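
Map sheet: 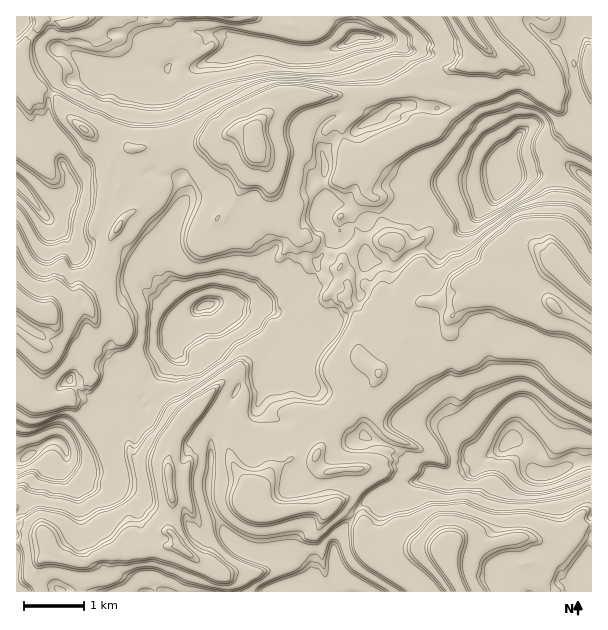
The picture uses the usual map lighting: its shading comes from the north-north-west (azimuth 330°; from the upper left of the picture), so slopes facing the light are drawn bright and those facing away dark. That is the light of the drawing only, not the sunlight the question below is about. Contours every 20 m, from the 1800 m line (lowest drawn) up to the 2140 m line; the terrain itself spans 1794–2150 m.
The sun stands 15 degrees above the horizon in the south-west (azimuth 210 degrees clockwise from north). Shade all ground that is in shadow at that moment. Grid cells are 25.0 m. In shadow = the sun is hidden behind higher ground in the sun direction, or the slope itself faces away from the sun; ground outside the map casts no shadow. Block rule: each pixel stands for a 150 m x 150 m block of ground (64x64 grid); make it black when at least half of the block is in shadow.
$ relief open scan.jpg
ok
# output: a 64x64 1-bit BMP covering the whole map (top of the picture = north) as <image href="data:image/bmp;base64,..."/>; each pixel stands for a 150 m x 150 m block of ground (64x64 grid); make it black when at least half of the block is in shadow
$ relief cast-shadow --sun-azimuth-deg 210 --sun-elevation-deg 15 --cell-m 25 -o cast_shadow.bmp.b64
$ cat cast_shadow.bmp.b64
<image width="64" height="64" href="data:image/bmp;base64,Qk0+AgAAAAAAAD4AAAAoAAAAQAAAAEAAAAABAAEAAAAAAAACAAATCwAAEwsAAAIAAAAAAAAA////AAAAAAAAAAAAAAAoAAAAAAAAAHAAAAAAEAAAQAAAAAPwAAAAAAMAH8AAAAAABgA7AAAAAAAIAHIAAABCQBgAIAAAANmAFgAAAAGx/ng8YAQAAA//4R8AEAcYA//8/AAQAAAH+f+8AAAAAAwz/+AAAGAAAA79AAAAAAAAAAAAAAAABAEEAAAAAAAACQAAAAAAAAAyAAAAAAAAAGAAAAAAAAAAAAAAAAAAAAAAAAAAAGABgAAAAAIAGAAAAAAAAADsAAAAAAAAQZgAAAAAAAABYMAAAAAAAALAQAAAAAAAAIAAAAAAAAAABgAAAAAAAAQAAAAAAAAAAAAAAAAAAAgADAAAAAAAOIAAAAAAAADggAAAAAAAAIcAAAAAAAABfAAAAAAAAAPyAAAAAAAgAuQAAAAABAAEUAAAAAAAAA38AAAAAABgGeAAAADAAHgDcAAAAAAAvf/gAAAAAAGn/8AAAAAAAS//wAAAAAACSP8AAAAAAAAADwAAAAAAAAAGAAAAAAAAAAAAAAAAAAAAAAAAAAIAAAAAAAAAAgAAAAAAhgAAAAAAAAE/4AAAAAAAAOMYAAAAAAAD/+GAAAAAAA/gEOAwAAAAFwAHf/+AAAQwAAD/+EAAACAAA5/8AAAICAAAP/z0AJAAAAAD/+AJEAAAAAAHgAogAAAAAAAAFEAAAAAAAAA8AA=="/>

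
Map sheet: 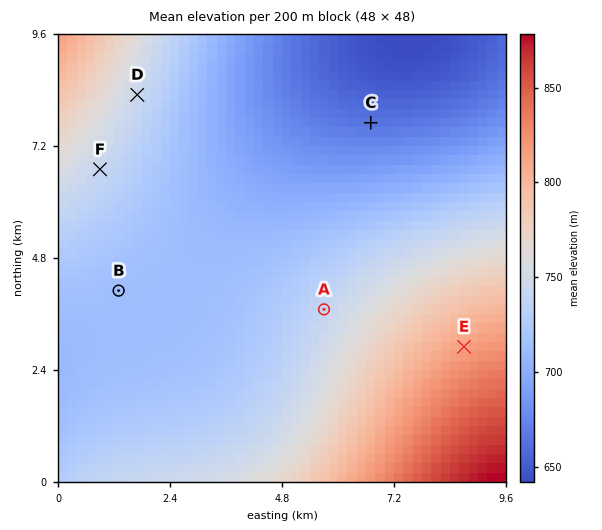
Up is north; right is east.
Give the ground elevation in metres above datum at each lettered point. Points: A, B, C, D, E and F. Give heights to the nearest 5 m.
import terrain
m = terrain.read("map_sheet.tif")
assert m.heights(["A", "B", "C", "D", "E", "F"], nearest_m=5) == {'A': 740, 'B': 715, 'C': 665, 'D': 745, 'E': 815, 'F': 740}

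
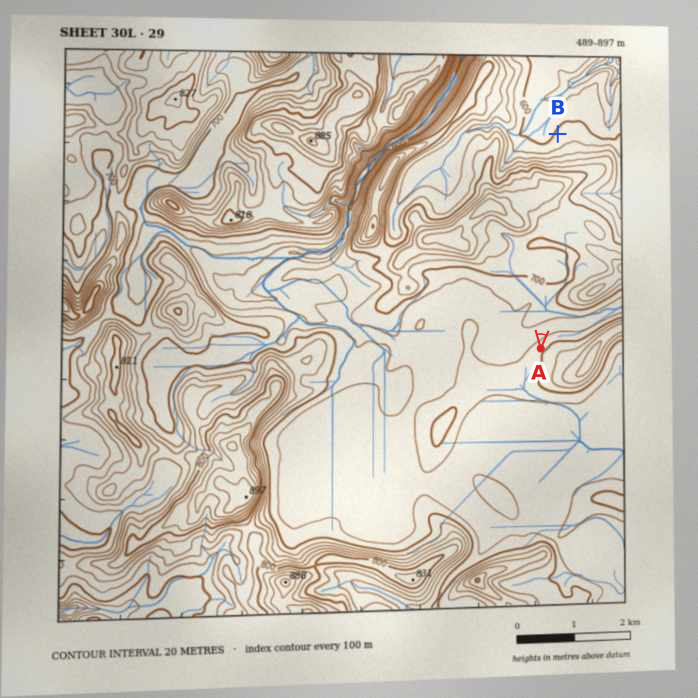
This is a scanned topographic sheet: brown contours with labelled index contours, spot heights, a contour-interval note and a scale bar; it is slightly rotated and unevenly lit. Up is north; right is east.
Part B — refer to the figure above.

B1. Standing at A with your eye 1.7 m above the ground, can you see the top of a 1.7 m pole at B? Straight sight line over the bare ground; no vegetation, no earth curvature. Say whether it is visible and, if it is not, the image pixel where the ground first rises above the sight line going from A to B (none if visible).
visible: false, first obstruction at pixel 543 319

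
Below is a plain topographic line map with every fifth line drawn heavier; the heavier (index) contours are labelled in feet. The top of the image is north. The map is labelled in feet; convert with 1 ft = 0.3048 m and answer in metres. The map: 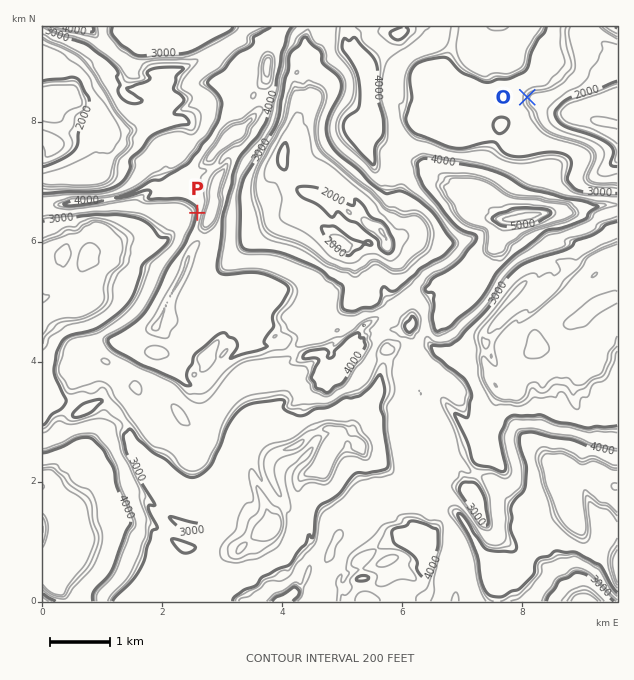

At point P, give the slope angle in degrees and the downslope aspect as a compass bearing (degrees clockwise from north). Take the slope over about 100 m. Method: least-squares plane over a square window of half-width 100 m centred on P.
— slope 48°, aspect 275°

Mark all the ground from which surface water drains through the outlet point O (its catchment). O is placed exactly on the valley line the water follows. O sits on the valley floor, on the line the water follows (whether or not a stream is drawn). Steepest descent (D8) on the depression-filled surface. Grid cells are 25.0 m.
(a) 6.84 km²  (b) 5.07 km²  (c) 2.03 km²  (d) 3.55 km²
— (b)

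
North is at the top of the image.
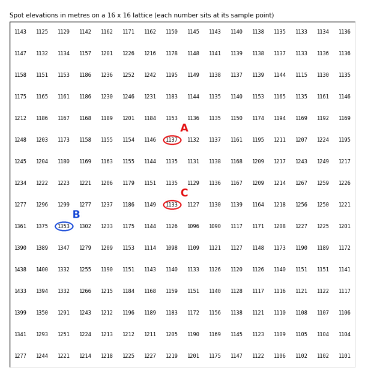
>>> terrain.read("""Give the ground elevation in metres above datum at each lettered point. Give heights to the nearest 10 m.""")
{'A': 1140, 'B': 1350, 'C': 1130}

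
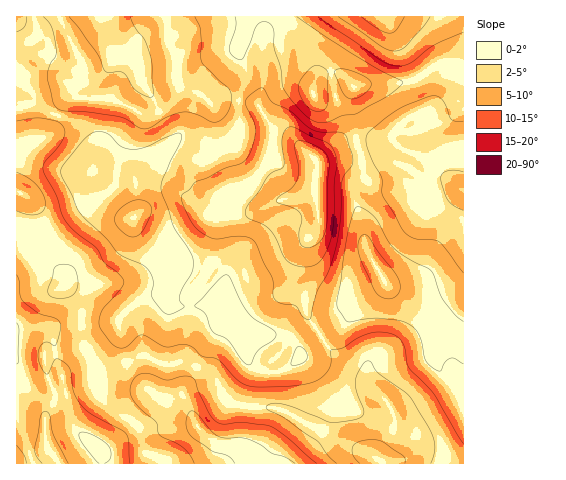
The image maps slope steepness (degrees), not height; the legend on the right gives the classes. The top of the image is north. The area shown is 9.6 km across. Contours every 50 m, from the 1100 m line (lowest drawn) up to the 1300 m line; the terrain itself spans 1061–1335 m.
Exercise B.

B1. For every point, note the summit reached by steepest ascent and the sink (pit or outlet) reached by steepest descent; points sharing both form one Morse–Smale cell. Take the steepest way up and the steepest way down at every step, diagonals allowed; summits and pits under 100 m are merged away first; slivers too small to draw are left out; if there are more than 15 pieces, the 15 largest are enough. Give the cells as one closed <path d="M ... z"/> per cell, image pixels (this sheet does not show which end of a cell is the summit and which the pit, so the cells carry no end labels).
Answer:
<path d="M179 85l-4 14-10 10-14 6-11-1-29-15-29-1-15 2-7 8-2 7 24 9 8 8 4 13-1 33 6 19 16 16 7 4 12 1 1 12 3 8 25 25 9 15-1 12-6 15 3 3 34-3 7-2 12-12 4 1 9 12 15 35-3 8 0 9 2 5 15 11 16 0 14-8 12-14 18-11-17-25-2-16-9-19 0-7 7-23 16-22-2-25 1-41-23-21-17-8-7-7-12-20-20-5-15 0-12 4-12-11z"/><path d="M59 115l-6 14-5 6-32 15 0 42 8 2 6 7 2 9 0 22 5 17 25 24 1 14 11 10 5 8 2 6 3 33 12 27 34-10 11-5 7 1 17 8 13-3 11 2 21 8 6 5 8 20 7 7 25 4 11-1 17 3 41 24 53 25 2-7 15-27-2-13-6-10-19-18-6-14-28-17-12-14-17 11-10 11-10 9-12 3-10-1-7-4-10-12 0-9 3-8-15-35-9-12-4-1-12 12-7 2-34 3-3-3 6-15 1-12-9-15-25-25-3-8-1-12-12-1-7-4-16-16-6-19 1-33-4-13-8-8z"/><path d="M287 16l-270 0-1 92 5 0 8-5 2-12 11 16 14 8 7-11 10-6 38 1 29 15 11 1 14-6 10-10 4-14 20 8 12 11 12-4 15 0 20 5 12 20 7 7 17 8 24 22 40-12-6-40 0-26-9-8-14-4-8 4-7 9 1-14-12-19z"/><path d="M20 192l-4 1 0 197 10-2 36 19 6 6 10 19 21 16 4 16 146 0-1-10 29 10 187-1-1-1-39-10-29 10-13 0-57-28-41-24-17-3-11 1-25-4-7-7-8-20-6-5-25-10-20 3-17-8-7-1-44 16-13-28-3-33-2-6-5-8-11-10-1-14-25-24-5-17-1-28z"/><path d="M393 142l-8 0-26 8 5 19 0 12-8 13 0 9 6 21 5 27 19 33 30 30 14 8 7 7 26 4 1-143-18-13-15-15-31-14z"/><path d="M385 282l-3 8-12 12-15 9-16 18-16 11 11 13 28 17 6 14 19 18 6 10 2 13-15 27-1 8 16 2 29-10 39 10 1-60-29-41-1-35-18-12z"/><path d="M463 16l-175 0 0 3 27 52 0 12 6-7 14-4 8 4 12 11 12-3 29 0 14-3 25-16 5 0 13 11 10 4z"/><path d="M358 150l-41 12-1 40 2 25-15 19-8 26 1 12 8 14 2 16 16 24 17-9 16-18 15-9 15-16 0-5-18-30-5-27-6-21 0-9 8-13-2-19z"/><path d="M440 65l-7 1-15 12-8 3-14 3-29 0-13 3-2 23 4 28 4 11 25-7 8 0 7 6 31 14 15 15 17 13 1-109-11-5z"/><path d="M26 388l-10 3 1 73 85-1-3-15-21-16-10-19-6-6z"/><path d="M434 326l1 35 28 40 1-67-27-5z"/><path d="M32 92l-3 11-8 5-5 1 1 40 31-14 5-6 4-11-2-4-8-4-11-9z"/><path d="M249 455l1 9 26-1-14-6z"/>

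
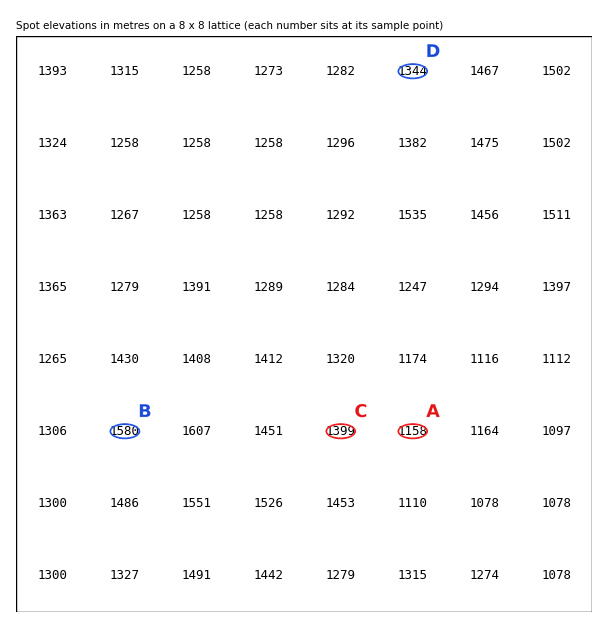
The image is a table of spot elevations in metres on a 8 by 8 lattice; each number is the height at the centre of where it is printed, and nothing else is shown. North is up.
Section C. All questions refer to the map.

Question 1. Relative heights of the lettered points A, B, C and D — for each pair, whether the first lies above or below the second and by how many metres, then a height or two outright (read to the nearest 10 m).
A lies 420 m below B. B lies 240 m above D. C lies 240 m above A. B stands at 1580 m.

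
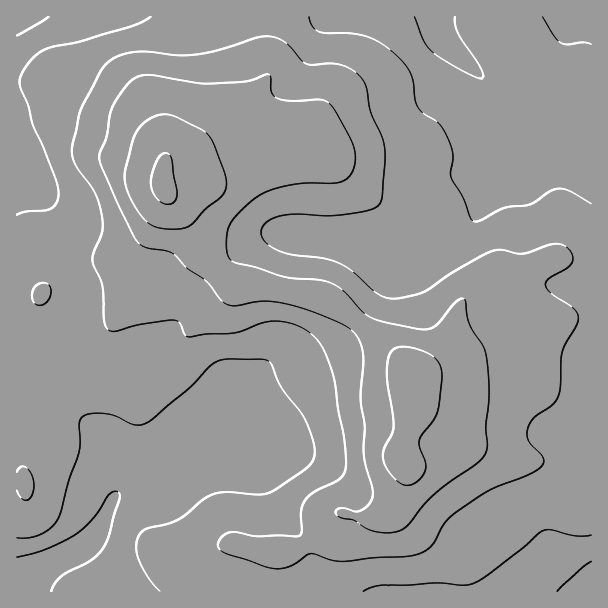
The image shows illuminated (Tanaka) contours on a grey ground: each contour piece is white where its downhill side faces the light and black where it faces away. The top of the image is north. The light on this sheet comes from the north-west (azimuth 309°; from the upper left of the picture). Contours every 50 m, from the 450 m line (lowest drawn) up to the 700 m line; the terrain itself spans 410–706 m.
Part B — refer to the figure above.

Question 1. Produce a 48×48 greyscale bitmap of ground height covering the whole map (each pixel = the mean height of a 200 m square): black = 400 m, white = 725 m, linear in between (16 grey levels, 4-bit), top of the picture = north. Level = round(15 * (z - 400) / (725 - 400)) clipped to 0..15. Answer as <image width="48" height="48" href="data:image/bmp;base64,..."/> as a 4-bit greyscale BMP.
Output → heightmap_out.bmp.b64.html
<image width="48" height="48" href="data:image/bmp;base64,Qk32BAAAAAAAAHYAAAAoAAAAMAAAADAAAAABAAQAAAAAAIAEAAATCwAAEwsAABAAAAAAAAAAAAAAABEREQAiIiIAMzMzAERERABVVVUAZmZmAHd3dwCIiIgAmZmZAKqqqgC7u7sAzMzMAN3d3QDu7u4A////ABEjMzRERVVWZmZmZlVVVVVVVFVERDMyIhESIzREVVZmZmd3dmZmZVVVVVVVREMzIiESIjNEVVZmd3d3d3d3d2ZmZmZVVEQzMjMiIiNEVWZnd3d3d3eIiIiHd2ZmVURDM1RDIiI0VVZmd3d3d3iJmZmId3ZmZVRERGZUMyI0RVVWZ3ZmZ3iZmaqYh3ZmZlVVVWZlQyIzRERVZmZmZ4mZmaqph3dmZmVWZndlRDIjNERFVVVVZniZmaqqmId2ZmZmZndlRDMjM0RERVRFVmeIiau7qYh3dmZmZndlVDMzMzRERERERVZ3ibzMupmId3dmZndlVEMzMzRERERERFVnirzMuqmZiHd2ZnZlVEREREREREREREVnirzMuqqpiHd2ZmZmVUREREREREREREVnmrzMuqqpiHdmZmZmVURERERERERERFVnmrzMu6qpiHdmVWZmVURVVURERERERFZomrzMy7qpiHdmZWZmVVVVVVRERERERVZ4mrzMy7upiHd2ZWZmZmZmZlVEREREVVZ4mrzMy7upiIh3ZlZmZmZmZmVUREREVWZ4mrzNzLupiIiHZlVmZndmZmZlRERFVWZ4mrzdy7qpmIh3ZlVmZnd2ZmdmVVVVVWd4mrzMy7qpmIh3ZmZmZnd3Zmd2ZmVVVmeImru7u6qZmIh3dmZmZnd3dnd3d3ZmZniJmqqqqqqZmIiHdmZmZnd3d3d3iId3d4mZqZmZmamYiIiId3d3Znd4iHd4iZmImZqqmYiIiZmYiIiHd3d3ZneIiIiImaqaqqqpmHd3iJmYiIh3Znd3dneImZiJmqqqqqqZh2Zmd4mYiHd3Zmd3d3eIiZmZqqqpmZmHdmZmZniIh3d3dmZmZ3eImZmqqZmYh3d3ZmZmVmd4d3d3d1ZmZneJmZqqqZiHd3dmZmZmZVZnd3d3dlVVZneJqqu6qYh3ZmZmZmZmZVVWZmZ3ZlVVVneJvMy7qZh3Zmd2ZmZmZlVVZmZmZlVVVmeazd3LupiHd3d3d3dmZlVFVVVWVURFVnib3u7cy6mYiIiId3ZmZVVEREVVVURFVnis3u7dy7qZmZmZiHZlVVRERERVRERFZ4m83u7dzLqqqqqpmHZlVVRDM0RERERFZ5q83u7dy7qqqqqqmHZlVVRDMzRERERWeJqs3u7cy7qqu7u6mHZlVVRDMzRERERWeJmrzd3cu7qru7u6mHZlVUQzMzREREVWd4mrzNzMu6qru7uph3ZVVUQzMzREREVWZ4mrvMy7u6qqqqqph2ZVVEQzMzREREVWZ4mqu7u7u6qqqqmYh2ZVREQzMzMzM1VWZ3iaq7qqqqqpmZmYd2ZUREMyMzMzM1VmZniJqqmZmZmZmIiId2ZURDMiMzMzM1VmZneImYiIiImZiHd3dmVUMzIjMzMzM0VVZmd3h3d3d3iJh2ZmZlVEMiIjMzMzMzRFVVZmZmZnd3d4dmVmVVRDIiIzMzMyIiM0REVVVmZmZnd3ZlVVVEQzISM0QzMiIiIzM0REVVVmZmZmZVREREMyESNEQzMiIg=="/>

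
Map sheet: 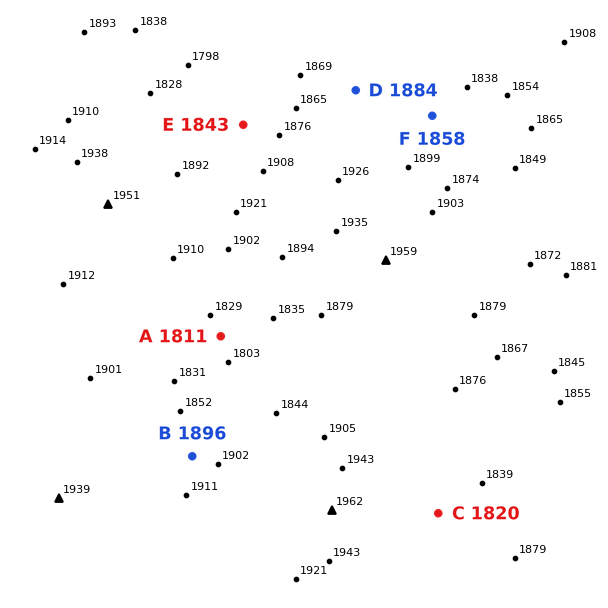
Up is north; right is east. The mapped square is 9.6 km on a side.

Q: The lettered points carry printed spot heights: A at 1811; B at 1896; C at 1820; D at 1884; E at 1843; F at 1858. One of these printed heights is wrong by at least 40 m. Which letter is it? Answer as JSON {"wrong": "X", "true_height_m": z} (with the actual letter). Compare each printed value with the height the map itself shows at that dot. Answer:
{"wrong": "C", "true_height_m": 1870}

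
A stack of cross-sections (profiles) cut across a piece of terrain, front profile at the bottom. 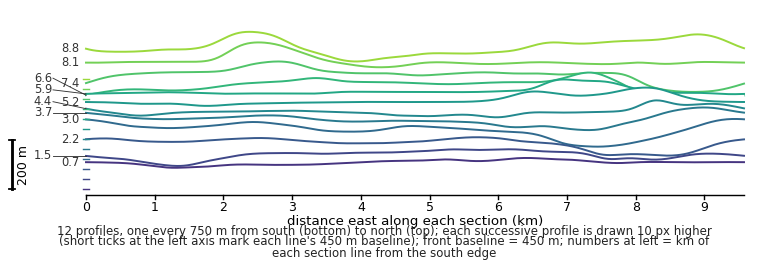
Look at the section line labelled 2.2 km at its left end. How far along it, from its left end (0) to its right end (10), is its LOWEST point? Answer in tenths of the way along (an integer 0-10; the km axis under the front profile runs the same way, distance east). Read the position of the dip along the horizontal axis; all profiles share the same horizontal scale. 9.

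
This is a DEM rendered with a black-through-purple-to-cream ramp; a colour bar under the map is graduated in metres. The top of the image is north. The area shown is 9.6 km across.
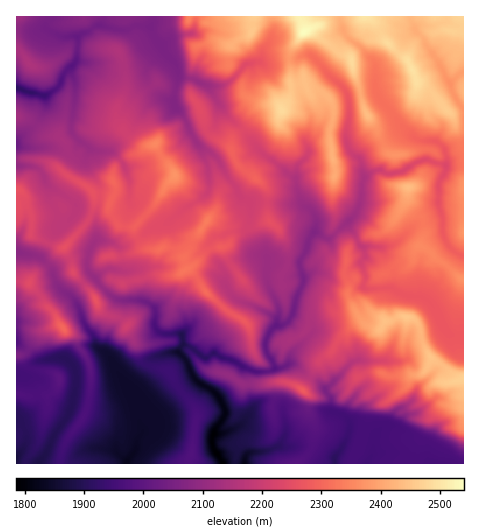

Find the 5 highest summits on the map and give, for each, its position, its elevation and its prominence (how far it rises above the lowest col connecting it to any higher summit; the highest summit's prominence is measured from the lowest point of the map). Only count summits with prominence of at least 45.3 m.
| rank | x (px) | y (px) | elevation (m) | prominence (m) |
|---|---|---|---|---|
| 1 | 304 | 32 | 2541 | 756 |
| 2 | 281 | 110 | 2484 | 103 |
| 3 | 409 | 187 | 2439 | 152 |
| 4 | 175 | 175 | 2375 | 161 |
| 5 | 207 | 221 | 2337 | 80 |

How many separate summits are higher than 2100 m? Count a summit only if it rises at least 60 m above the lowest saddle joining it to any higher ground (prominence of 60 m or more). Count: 9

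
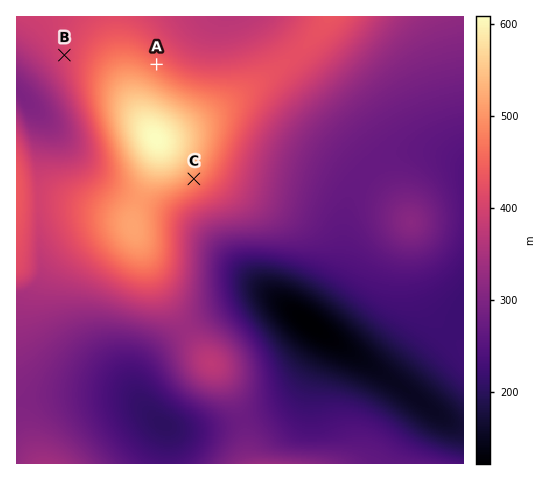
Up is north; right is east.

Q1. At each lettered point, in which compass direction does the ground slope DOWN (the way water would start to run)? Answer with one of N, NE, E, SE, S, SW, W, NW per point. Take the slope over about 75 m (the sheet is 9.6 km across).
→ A NE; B W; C SE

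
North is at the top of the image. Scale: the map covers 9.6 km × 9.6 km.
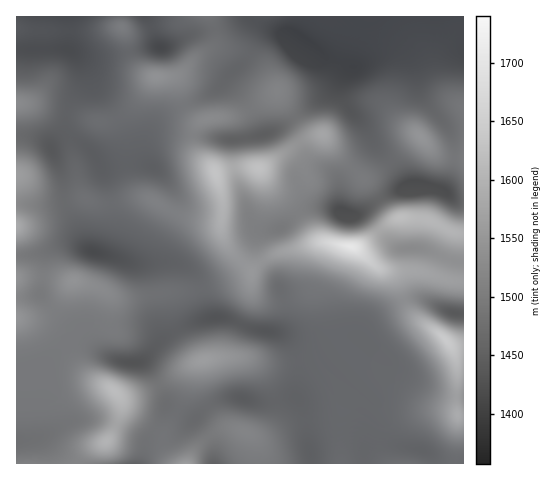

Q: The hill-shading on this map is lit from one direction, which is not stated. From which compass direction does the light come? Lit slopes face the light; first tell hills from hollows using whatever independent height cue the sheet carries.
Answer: SW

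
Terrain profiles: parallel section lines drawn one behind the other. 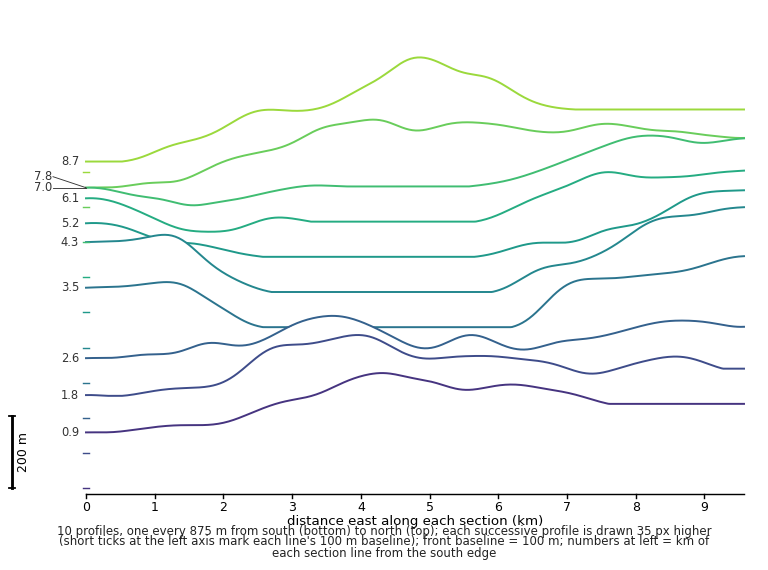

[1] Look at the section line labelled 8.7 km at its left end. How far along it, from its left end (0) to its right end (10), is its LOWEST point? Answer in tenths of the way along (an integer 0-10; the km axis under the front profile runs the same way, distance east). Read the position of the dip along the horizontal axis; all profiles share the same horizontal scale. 0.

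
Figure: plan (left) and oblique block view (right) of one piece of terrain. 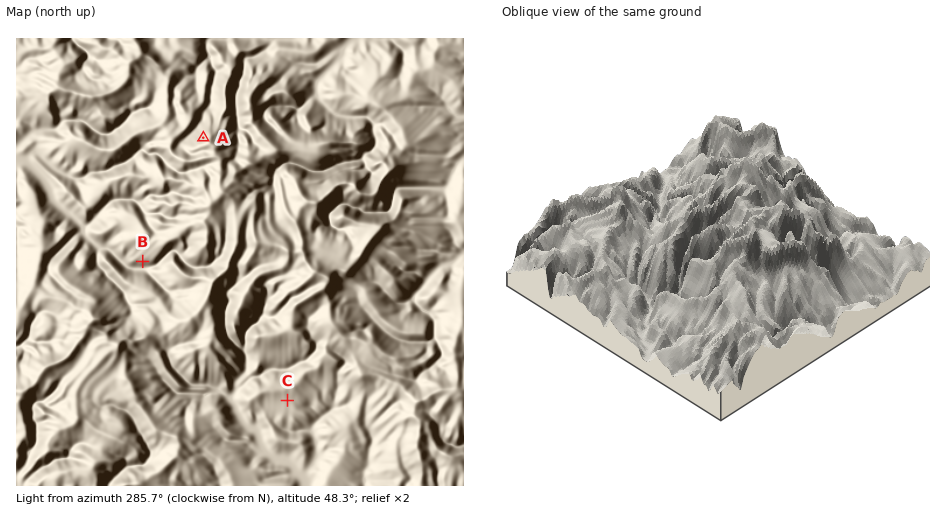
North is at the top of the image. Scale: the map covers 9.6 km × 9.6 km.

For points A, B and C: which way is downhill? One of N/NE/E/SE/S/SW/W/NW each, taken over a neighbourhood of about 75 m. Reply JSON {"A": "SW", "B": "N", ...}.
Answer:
{"A": "NW", "B": "S", "C": "S"}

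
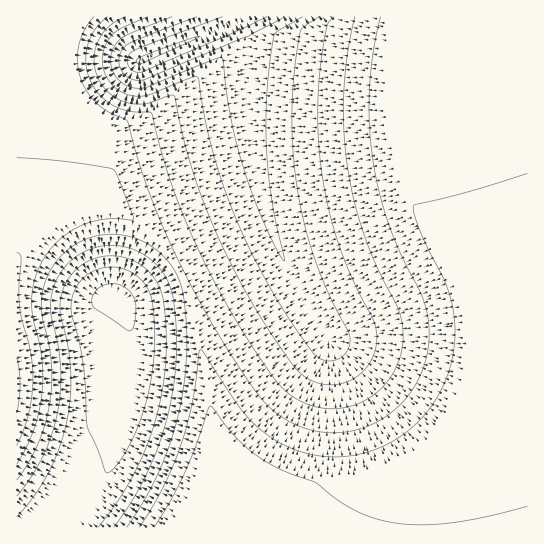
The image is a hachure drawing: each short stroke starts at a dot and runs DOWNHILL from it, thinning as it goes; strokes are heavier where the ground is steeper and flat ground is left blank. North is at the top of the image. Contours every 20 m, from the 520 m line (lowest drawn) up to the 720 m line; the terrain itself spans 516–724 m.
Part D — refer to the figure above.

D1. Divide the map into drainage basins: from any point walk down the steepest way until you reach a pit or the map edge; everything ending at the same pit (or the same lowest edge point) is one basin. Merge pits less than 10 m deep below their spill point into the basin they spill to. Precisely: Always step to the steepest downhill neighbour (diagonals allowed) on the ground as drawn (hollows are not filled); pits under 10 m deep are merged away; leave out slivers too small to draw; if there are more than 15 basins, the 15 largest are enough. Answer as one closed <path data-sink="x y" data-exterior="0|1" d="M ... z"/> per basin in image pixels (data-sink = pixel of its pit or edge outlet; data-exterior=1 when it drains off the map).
<path data-sink="143 59" data-exterior="0" d="M527 16l-511 1 0 238 25-26 16-10 28-11 30-3 34 27 18 19 16 27 6 19 12 53 8 55 6 20 0 10-11 39-23 54 347-1z"/><path data-sink="118 297" data-exterior="0" d="M115 205l-30 3-28 11-16 10-25 28 1 271 162 0 16-30 12-32 8-31 0-10-6-20-13-82-12-42-8-16-16-22z"/>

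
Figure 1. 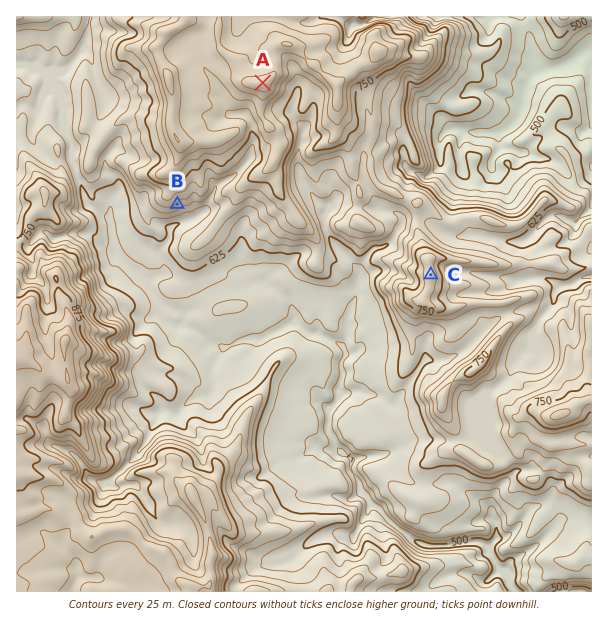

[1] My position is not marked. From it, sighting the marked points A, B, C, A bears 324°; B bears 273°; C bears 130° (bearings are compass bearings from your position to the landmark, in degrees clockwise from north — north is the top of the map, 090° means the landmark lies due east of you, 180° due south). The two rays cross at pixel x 358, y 214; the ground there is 700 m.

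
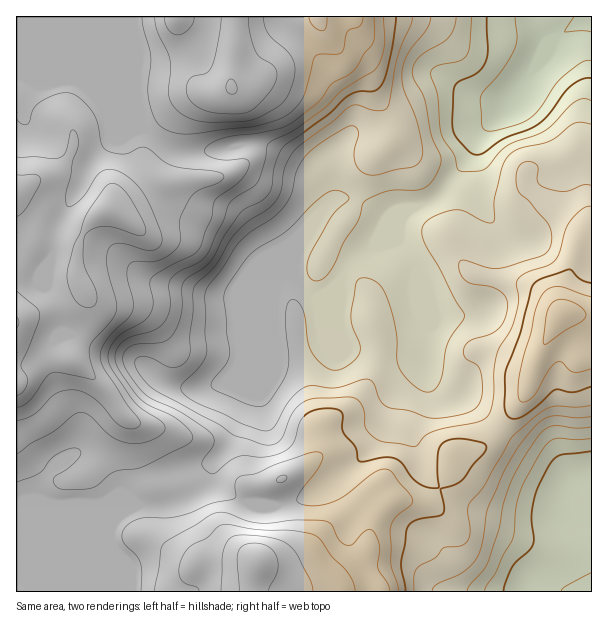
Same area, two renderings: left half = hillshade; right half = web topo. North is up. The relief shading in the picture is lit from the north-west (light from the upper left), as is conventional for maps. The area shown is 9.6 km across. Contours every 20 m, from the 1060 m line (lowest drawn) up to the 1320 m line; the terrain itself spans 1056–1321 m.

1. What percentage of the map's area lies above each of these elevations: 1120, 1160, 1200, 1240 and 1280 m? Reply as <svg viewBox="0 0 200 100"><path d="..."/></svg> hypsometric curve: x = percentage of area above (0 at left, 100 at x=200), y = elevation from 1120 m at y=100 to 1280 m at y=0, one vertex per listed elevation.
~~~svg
<svg viewBox="0 0 200 100"><path d="M182 100l-50-25-30-25-41-25-38-25"/></svg>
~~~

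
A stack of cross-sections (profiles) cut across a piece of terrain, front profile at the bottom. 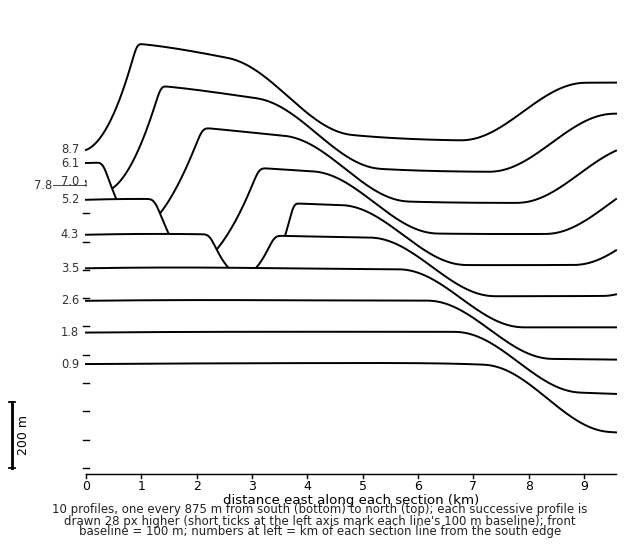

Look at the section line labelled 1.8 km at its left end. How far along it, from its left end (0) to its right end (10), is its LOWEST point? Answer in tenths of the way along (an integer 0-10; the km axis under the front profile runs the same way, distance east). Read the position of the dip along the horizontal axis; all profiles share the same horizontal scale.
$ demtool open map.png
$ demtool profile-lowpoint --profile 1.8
10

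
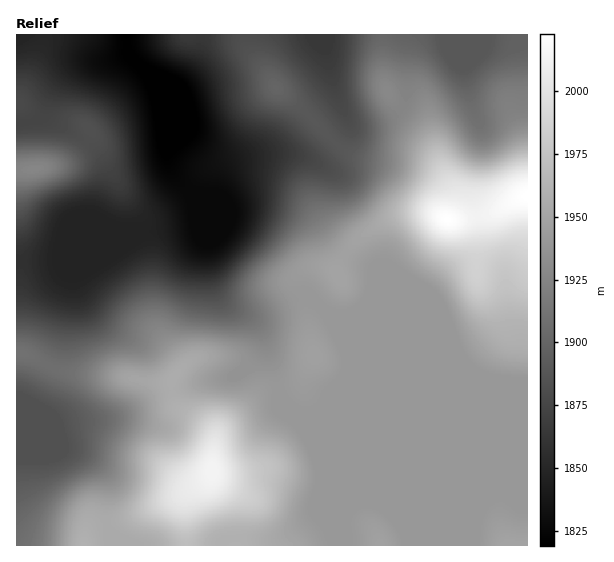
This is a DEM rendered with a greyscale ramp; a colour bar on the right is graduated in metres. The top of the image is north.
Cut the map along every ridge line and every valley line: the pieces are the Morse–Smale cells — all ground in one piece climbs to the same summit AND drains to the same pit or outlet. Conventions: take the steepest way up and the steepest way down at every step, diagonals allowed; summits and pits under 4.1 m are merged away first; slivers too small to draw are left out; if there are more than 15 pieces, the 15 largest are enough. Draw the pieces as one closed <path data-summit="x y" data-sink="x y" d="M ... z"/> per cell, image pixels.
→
<path data-summit="213 471" data-sink="126 35" d="M195 211l1 12-2 2-52 8-31 22-40 21-2 16-10 51-10 22 13 6 16 3 47 3 33 6 8 0 5-2 1 12 4 11 27 19 8 8 4 8-4 37-38 23-40 18-24 6-2 4 2 6 0 12 233 1 2-167-12 10-7 15-11 9-11 1-8-3-14-12-6-28-14-40-11-13-20-11-10-10-5-10-6-23-1-23z"/><path data-summit="447 220" data-sink="126 35" d="M334 142l-19 16-10 0-15-4-21 0-32 7-16 10-4 8-2 14-10 3 25 10 31-11 25 3 17 7 12 11 12 20 14 15 34 20-3 20-5 10-9 9-8 4-16 3 145 60 23 5 11 0 3-39-7-22-4-42-2-7-20-19-4-34-2-2-14 2-16 0 2-27-4-9-11-12-21-8-38-2-18-4-14-7z"/><path data-summit="34 169" data-sink="126 35" d="M126 34l-110 1 1 226 41 0 68-28 20 0 48-8 2-2-4-30-17-17-7-13-7-30-2-26-7-24-5-12-18-15z"/><path data-summit="527 545" data-sink="126 35" d="M330 314l-1 2 7 8 5 12 7 20 0 12-4 8 1 12 60 143 3 14 119 1 1-162-26-2-23-5z"/><path data-summit="213 471" data-sink="17 419" d="M50 366l-21 38-13 7 0 18 39 18 20 6 18 9 8 9 6 10-2 40 2 4 26-8 40-18 38-23 4-29-2-12-10-12-27-19-6-22-12 1-33-6-47-3-16-3z"/><path data-summit="277 88" data-sink="126 35" d="M243 34l-41 0-5 22-18 27-5 0-27-12 12 36 4 34 6 26 6 9 18 18 20 1 3-4 1-12 4-8 16-10 32-7 21 0 15 4 10 0 18-15-35-38-23-18-10-16-16-19z"/><path data-summit="527 196" data-sink="126 35" d="M198 194l-6 1 1 9 15 37 0 14 5 28 7 14 9 9 13 7 17 1 47-19 23 19 16 1 13-5 9-9 5-10 3-20-34-20-14-15-12-20-12-11-17-7-25-3-31 11z"/><path data-summit="527 196" data-sink="470 35" d="M527 34l-58 1 0 17-5 12 0 9 7 28 10 28 0 11-9 47 6 30 13-3 26-15 11-3z"/><path data-summit="447 220" data-sink="470 35" d="M469 34l-50 0-6 5-5 21-1 36-6 12 23 20 9 16 19 47 0 13-4 11 1 4 14 0 14-3-5-29 9-47 0-11-10-28-7-28 0-9 5-12z"/><path data-summit="83 545" data-sink="17 419" d="M17 430l-1 115 67 1 2-10 5-6 17-6 0-43-3-6-15-16z"/><path data-summit="315 356" data-sink="126 35" d="M306 295l-41 18-24 0 9 5 13 15 18 66 12 11 10 4 11-1 11-9 7-15 8-6 8-15-1-17-11-27-11-14z"/><path data-summit="527 196" data-sink="126 35" d="M141 233l-15 0-8 2-60 26-41 0-1 91 10 2 23 12 10-23 10-51 2-16 40-21z"/><path data-summit="277 88" data-sink="329 35" d="M327 34l-82 0-1 5 5 13 16 19 10 16 23 18 36 37 10-11 3-6 0-8-12-28-10-37z"/><path data-summit="379 545" data-sink="126 35" d="M345 383l-2 2 0 160 64 1 1-7-3-8z"/><path data-summit="527 196" data-sink="126 35" d="M527 197l-10 2-26 15-14 3 6 36 20 19 2 7 4 42 7 22-3 38 4 2 11 0z"/>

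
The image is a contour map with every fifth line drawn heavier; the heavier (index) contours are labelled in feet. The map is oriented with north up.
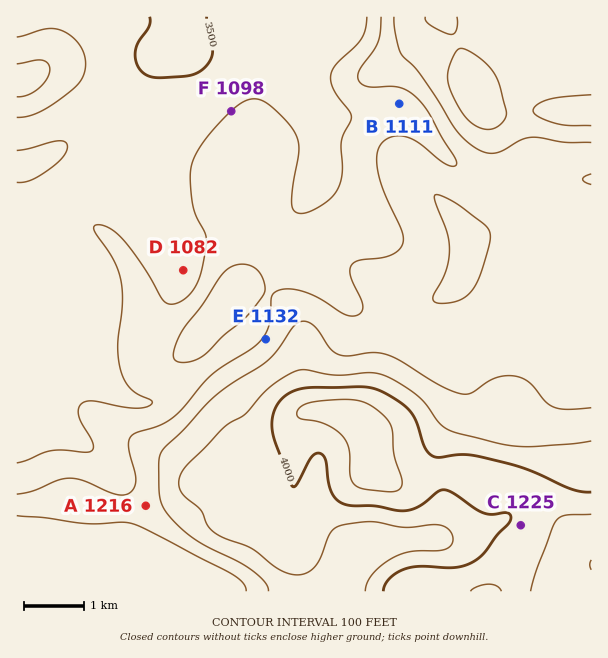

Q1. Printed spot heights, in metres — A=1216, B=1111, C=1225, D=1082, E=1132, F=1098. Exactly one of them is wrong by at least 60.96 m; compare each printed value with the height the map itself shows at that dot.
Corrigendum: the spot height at A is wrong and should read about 1140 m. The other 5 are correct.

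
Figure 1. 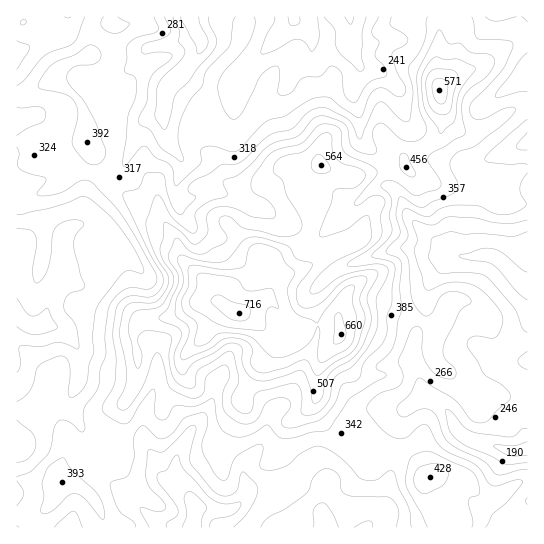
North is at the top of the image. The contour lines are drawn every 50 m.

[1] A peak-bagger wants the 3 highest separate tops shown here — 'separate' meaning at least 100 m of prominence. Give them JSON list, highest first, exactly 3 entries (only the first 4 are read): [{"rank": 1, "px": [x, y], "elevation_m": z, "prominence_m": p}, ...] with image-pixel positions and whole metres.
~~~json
[{"rank": 1, "px": [239, 313], "elevation_m": 716, "prominence_m": 596}, {"rank": 2, "px": [439, 90], "elevation_m": 571, "prominence_m": 149}, {"rank": 3, "px": [430, 477], "elevation_m": 428, "prominence_m": 103}]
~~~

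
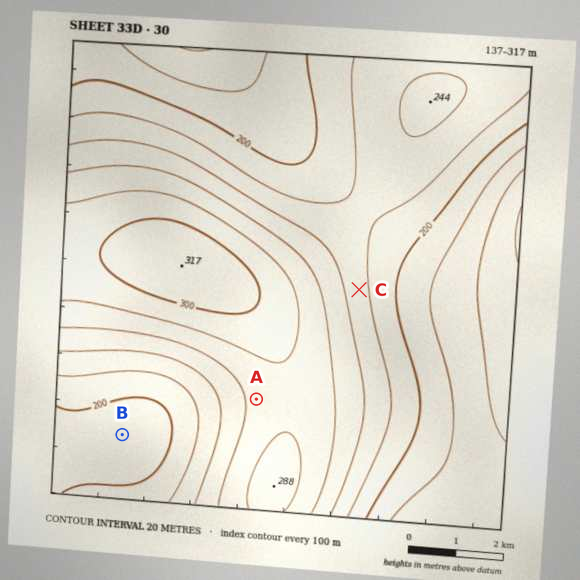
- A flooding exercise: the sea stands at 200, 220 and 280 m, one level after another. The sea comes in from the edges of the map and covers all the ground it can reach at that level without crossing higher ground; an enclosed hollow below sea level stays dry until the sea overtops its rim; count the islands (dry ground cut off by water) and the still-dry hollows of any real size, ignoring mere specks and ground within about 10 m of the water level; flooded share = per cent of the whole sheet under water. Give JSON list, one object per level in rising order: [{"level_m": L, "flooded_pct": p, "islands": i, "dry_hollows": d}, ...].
[{"level_m": 200, "flooded_pct": 30, "islands": 0, "dry_hollows": 0}, {"level_m": 220, "flooded_pct": 46, "islands": 0, "dry_hollows": 0}, {"level_m": 280, "flooded_pct": 86, "islands": 0, "dry_hollows": 0}]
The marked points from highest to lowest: A C B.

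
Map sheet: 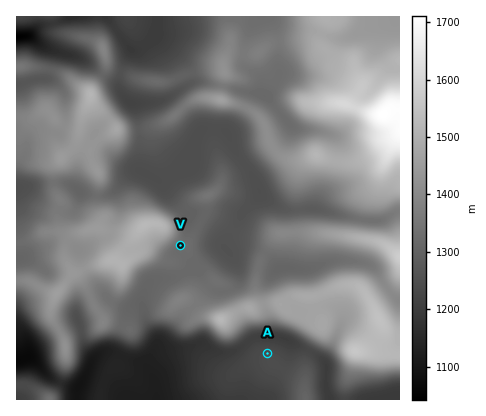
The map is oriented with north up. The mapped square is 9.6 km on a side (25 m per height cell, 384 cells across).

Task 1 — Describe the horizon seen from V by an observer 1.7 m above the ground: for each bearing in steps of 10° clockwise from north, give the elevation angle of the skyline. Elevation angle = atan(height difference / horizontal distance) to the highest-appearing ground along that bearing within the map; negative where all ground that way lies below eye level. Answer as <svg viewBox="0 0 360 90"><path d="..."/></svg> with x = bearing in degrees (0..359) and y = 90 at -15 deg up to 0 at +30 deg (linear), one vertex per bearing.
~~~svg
<svg viewBox="0 0 360 90"><path d="M0 56l10 1 10 0 10 0 10-2 10-1 10-1 10 2 10 2 10-2 10 1 10-1 10-1 10-1 10 0 10-3 10 5 10 1 10-1 10 2 10 2 10 0 10-1 10-1 10-7 10-6 10-4 10-2 10-3 10-4 10-4 10-3 10 0 10 5 10 9 10 11"/></svg>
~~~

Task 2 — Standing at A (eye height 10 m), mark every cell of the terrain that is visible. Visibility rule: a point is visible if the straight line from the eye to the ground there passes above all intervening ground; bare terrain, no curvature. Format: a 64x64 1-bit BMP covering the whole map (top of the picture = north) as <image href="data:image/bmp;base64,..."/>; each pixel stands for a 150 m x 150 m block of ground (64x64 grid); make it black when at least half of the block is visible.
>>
<image width="64" height="64" href="data:image/bmp;base64,Qk0+AgAAAAAAAD4AAAAoAAAAQAAAAEAAAAABAAEAAAAAAAACAAATCwAAEwsAAAIAAAAAAAAA////AAAAAAAHg4AAEAcAAA+DwAAYBwAAf4PgABgPAABAw/AAHA8CAADh8AA8DwMAAOHwAP5/hwAA8PgB//8HAADw/APh/x8AAPgeD7j3/wAA+B4YPP/3AADEHggf/+EAAYIcAB//wAAAAxgAP/8AAAABgAAf/AAAAAMAAAAwAAACAAAAAAAAAAMAAAAAAAAAAQAAAAAAAAAAAAAAAAAAAAAAAAAAAAAAAAAAAAAAAAAAAAAAAAAAAAAAAAAAAAAAAAAAAAAAAAAAAAAAAAAAAAAAAAAAAAAAAAAAAAAAAAAAAAAAAAAAAAAAAAAAAAAAAAAAAAAAAAAAAAAAAAAAAAAAAAAAAAAAAAAAAAAAAAAAAAAAAAAAAAAAAAAAAAAAAAAAAAAAAAAAAAAAAAAAAAAAAAAAAAAAAAAAAAAAAAAAAAAAAAAAAAAAAAAAAAAAAAAAAAAAAAAAAAAAAAAAAAAAAAAAAAAAAAAAAAAAAAAAAAAAAAAAAAAAAAAAAAAAAAAAAAAAAAAAAAAAAAAAAAAAAAAAAAAAAAAAAAAAAAAAAAAAAAAAAAAAAAAAAAAAAAAAAAAAAAAAAAAAAAAAAAAAAAAAAAAAAAAAAAAAAAAAAAAAAAAAAAAAAAAAAAAAAAAAAAAAAAAAAAAAAAAAAAAAAAAAAAAAAAAAAAAAAAAAAAAAAAAAAA=="/>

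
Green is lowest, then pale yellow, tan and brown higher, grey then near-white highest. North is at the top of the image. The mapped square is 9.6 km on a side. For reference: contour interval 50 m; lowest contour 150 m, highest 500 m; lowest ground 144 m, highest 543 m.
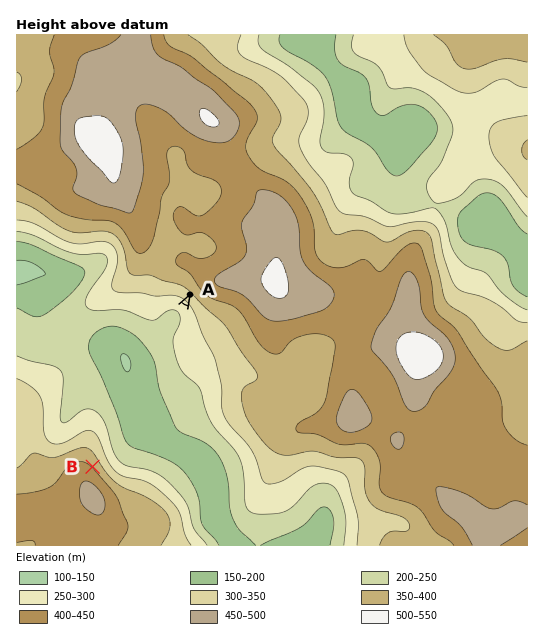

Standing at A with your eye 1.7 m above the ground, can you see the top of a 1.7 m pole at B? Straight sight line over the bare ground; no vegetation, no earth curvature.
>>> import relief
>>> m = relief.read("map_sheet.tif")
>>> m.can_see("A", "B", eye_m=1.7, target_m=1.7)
True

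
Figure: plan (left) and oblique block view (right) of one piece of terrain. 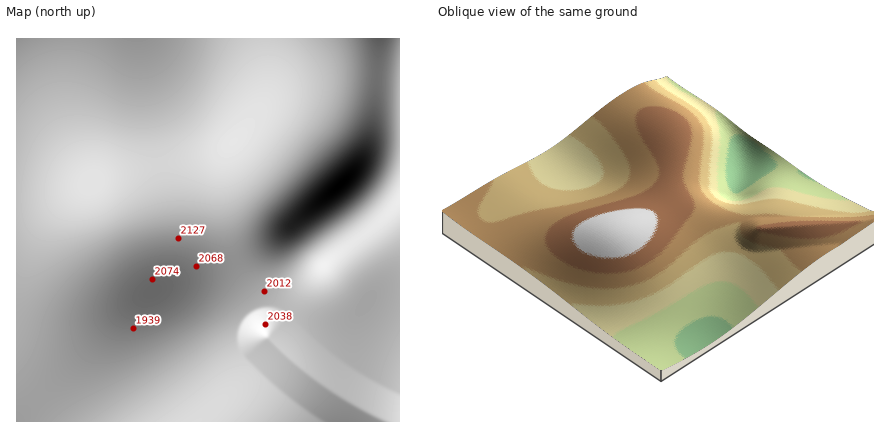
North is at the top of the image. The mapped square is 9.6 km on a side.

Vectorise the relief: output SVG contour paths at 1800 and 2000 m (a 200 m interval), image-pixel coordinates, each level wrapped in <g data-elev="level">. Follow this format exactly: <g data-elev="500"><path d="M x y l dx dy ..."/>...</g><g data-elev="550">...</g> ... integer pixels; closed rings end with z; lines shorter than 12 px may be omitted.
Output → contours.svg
<g data-elev="1800"><path d="M348 228l-3-2-1-4 7-12 15-13 6-2 4 1 2 4 0 6-6 13-12 7z"/></g><g data-elev="2000"><path d="M400 411l-14-7-16-12-37-36-27-41-22-20-6-8-6-12-3-15 1-20 8-17 18-19 48-42 10-12 6-12 4-12 2-16-4-52 3-20"/><path d="M16 195l15 41 13 26 18 21 20 14 22 7 22 2 24-2 48-8 18-1 20 5 18 8 1 2-7 16-1 12 2 10 11 26-11 48"/><path d="M268 38l-2 18-5 22-9 29-10 21-8 12-10 8-10 5-12 2-26-5-31-14-52-34-18-14-4-9 4-9 38-32"/></g>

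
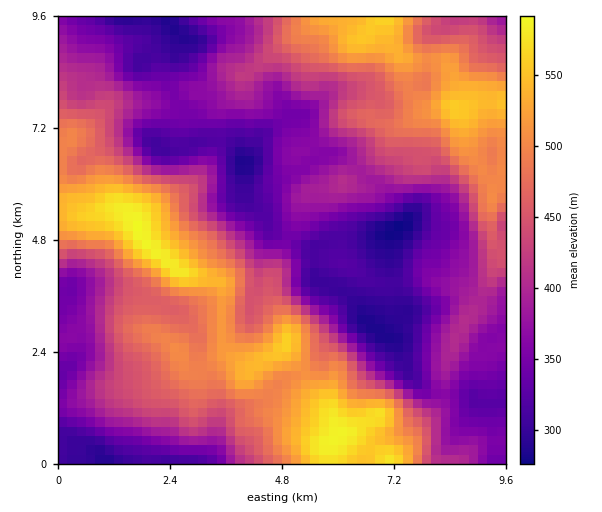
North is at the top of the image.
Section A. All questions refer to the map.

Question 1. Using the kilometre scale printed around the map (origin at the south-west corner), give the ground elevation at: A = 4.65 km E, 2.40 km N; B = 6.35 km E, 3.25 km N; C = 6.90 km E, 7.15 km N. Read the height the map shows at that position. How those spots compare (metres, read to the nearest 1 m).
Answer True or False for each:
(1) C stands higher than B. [True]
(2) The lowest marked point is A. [False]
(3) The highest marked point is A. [True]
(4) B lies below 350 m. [True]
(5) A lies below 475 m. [False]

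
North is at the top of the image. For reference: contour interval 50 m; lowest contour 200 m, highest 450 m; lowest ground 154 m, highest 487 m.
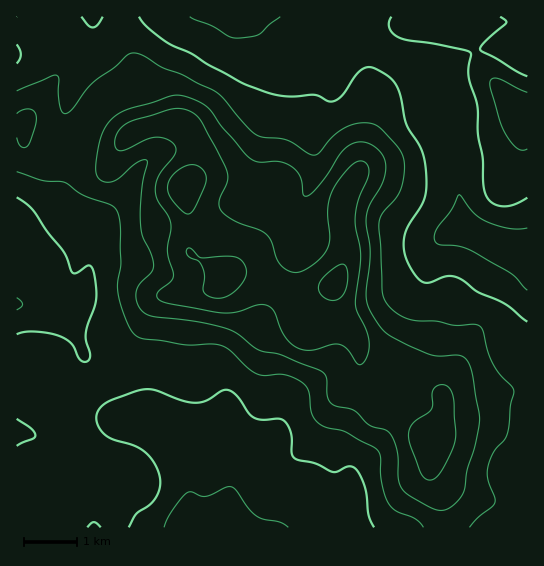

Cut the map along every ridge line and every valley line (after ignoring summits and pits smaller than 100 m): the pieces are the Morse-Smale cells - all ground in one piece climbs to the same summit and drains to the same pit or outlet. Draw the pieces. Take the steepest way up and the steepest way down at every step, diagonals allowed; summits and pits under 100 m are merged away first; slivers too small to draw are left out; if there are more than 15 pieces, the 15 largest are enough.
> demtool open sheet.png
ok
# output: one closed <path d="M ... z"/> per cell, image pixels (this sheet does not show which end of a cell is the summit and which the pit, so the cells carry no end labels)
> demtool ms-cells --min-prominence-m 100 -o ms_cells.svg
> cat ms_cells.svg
<path d="M343 16l-326 0-1 106 9 0 0 21 6 6 14 6 9 0 16-6 37 6 7-3 16-17 7-4 25-7 15 0 6 3 8 8 4 11-2 25-8 15 0 12 4 19 0 34 6 6 18 10 10 12 15-6 11 0 46 18 18 0 20-6-1 28-4 8 14 2 11 10 6 12 1 22 3 6 26 19 14-1 19 4 16 0 6 3 1 8-2 13-15 22 3 9 0 25 12 30 1 22 83 1 1-274-30-9-34-18-5-37-7-21-4-26-16-65-15-13-40-20-23-8-6-6z"/><path d="M25 121l-9 2 1 405 427-1-1-22-12-30 0-25-3-8 15-23 2-13-1-8-6-3-16 0-19-4-14 1-26-19-3-6-1-22-6-12-11-10-15-1 5-9 1-28-20 6-18 0-46-18-11 0-15 6-10-12-18-10-6-6 0-34-4-19 0-12 8-15 2-25-4-11-8-8-6-3-15 0-25 7-7 4-16 17-7 3-29-6-33 6-14-6-6-6z"/><path d="M527 16l-183 1 4 14 6 6 23 8 40 20 15 13 16 65 4 26 7 21 5 37 34 18 25 8 5 0z"/>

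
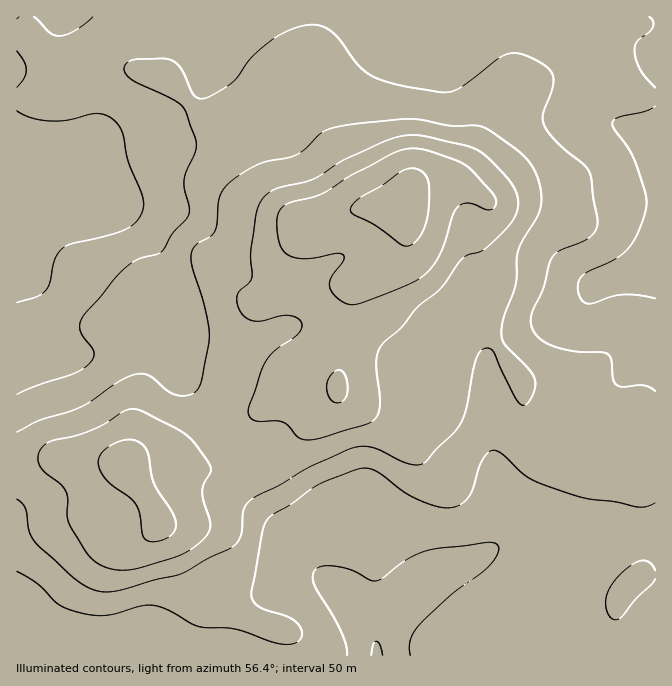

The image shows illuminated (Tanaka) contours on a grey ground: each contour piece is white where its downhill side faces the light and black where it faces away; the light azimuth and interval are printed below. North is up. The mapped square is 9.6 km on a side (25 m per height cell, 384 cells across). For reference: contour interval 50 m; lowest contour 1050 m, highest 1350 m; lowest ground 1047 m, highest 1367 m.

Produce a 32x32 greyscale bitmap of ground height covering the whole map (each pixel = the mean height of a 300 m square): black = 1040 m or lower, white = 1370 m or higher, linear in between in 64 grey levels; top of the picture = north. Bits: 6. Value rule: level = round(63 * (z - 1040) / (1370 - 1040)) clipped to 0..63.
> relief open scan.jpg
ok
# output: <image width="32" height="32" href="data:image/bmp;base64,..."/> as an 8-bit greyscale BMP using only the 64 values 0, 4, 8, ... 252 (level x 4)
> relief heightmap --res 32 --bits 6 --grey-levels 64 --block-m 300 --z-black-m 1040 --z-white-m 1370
<image width="32" height="32" href="data:image/bmp;base64,Qk02CAAAAAAAADYEAAAoAAAAIAAAACAAAAABAAgAAAAAAAAEAAATCwAAEwsAAAABAAAAAAAAAAAAAAEBAQACAgIAAwMDAAQEBAAFBQUABgYGAAcHBwAICAgACQkJAAoKCgALCwsADAwMAA0NDQAODg4ADw8PABAQEAAREREAEhISABMTEwAUFBQAFRUVABYWFgAXFxcAGBgYABkZGQAaGhoAGxsbABwcHAAdHR0AHh4eAB8fHwAgICAAISEhACIiIgAjIyMAJCQkACUlJQAmJiYAJycnACgoKAApKSkAKioqACsrKwAsLCwALS0tAC4uLgAvLy8AMDAwADExMQAyMjIAMzMzADQ0NAA1NTUANjY2ADc3NwA4ODgAOTk5ADo6OgA7OzsAPDw8AD09PQA+Pj4APz8/AEBAQABBQUEAQkJCAENDQwBEREQARUVFAEZGRgBHR0cASEhIAElJSQBKSkoAS0tLAExMTABNTU0ATk5OAE9PTwBQUFAAUVFRAFJSUgBTU1MAVFRUAFVVVQBWVlYAV1dXAFhYWABZWVkAWlpaAFtbWwBcXFwAXV1dAF5eXgBfX18AYGBgAGFhYQBiYmIAY2NjAGRkZABlZWUAZmZmAGdnZwBoaGgAaWlpAGpqagBra2sAbGxsAG1tbQBubm4Ab29vAHBwcABxcXEAcnJyAHNzcwB0dHQAdXV1AHZ2dgB3d3cAeHh4AHl5eQB6enoAe3t7AHx8fAB9fX0Afn5+AH9/fwCAgIAAgYGBAIKCggCDg4MAhISEAIWFhQCGhoYAh4eHAIiIiACJiYkAioqKAIuLiwCMjIwAjY2NAI6OjgCPj48AkJCQAJGRkQCSkpIAk5OTAJSUlACVlZUAlpaWAJeXlwCYmJgAmZmZAJqamgCbm5sAnJycAJ2dnQCenp4An5+fAKCgoAChoaEAoqKiAKOjowCkpKQApaWlAKampgCnp6cAqKioAKmpqQCqqqoAq6urAKysrACtra0Arq6uAK+vrwCwsLAAsbGxALKysgCzs7MAtLS0ALW1tQC2trYAt7e3ALi4uAC5ubkAurq6ALu7uwC8vLwAvb29AL6+vgC/v78AwMDAAMHBwQDCwsIAw8PDAMTExADFxcUAxsbGAMfHxwDIyMgAycnJAMrKygDLy8sAzMzMAM3NzQDOzs4Az8/PANDQ0ADR0dEA0tLSANPT0wDU1NQA1dXVANbW1gDX19cA2NjYANnZ2QDa2toA29vbANzc3ADd3d0A3t7eAN/f3wDg4OAA4eHhAOLi4gDj4+MA5OTkAOXl5QDm5uYA5+fnAOjo6ADp6ekA6urqAOvr6wDs7OwA7e3tAO7u7gDv7+8A8PDwAPHx8QDy8vIA8/PzAPT09AD19fUA9vb2APf39wD4+PgA+fn5APr6+gD7+/sA/Pz8AP39/QD+/v4A////ADw4NDQ0ODxESEhMTFBUUEQsEAwoPEBEQEBEREBESERAQEBARERERExQVFRUWFhQPCQUECA0QEREREhISEhQUERATFhgZFxUWFxcWFRUTEAwICAgGCQ0PERITExMUFRUTExYbHyEgHRsaGBYVExANCwoLCwgHCQwOEBITExMVFhUYGyAlKCooJSEcGRcTDgwLDAwMCwkJCgsNDxAREhMVFRwgJCksLjAvKyUgGhMODAwMDAwMDAwLCwwNDQ4PEhMUHiMnKiwvMjMvKSQdFRAODAwNDQ4PEA8NDA0NDhASExMfIygrLjAzMi0oJB8ZFREODQ0PERQVFBAODxASExQVFSImKS0xMzMwKygmIyAdGBMREBMXGhoXEhATFRYXFxgZJSkrLzM1Mi4qKCclJCMgHBgWGh4eHBgUFBcZGRgYGRskKCotMTMxLSknJSUlJiYkIR8hIiAeGhYXGxsaGBgZGh4iJCYpLSwpJiUlJycoKisqJyUkIyEdGRodHBkXFxgZGBodHyMnJiMhIiQnKiotMDAsJyUkIh8bHB4cGRcWFxcUFhcaHSEhHh0gIyYqLC8xMiwnJSQjIBweHx0aGBYVFRESExUYHB0cHB8iJSksLjAwKyYlJCMgHh8eGxkXFhQTDhASFRcZGhscHiEkJykrLi8rKCUkIiAfHhsWFBQUExIOEBMWGBkaHB0eIiYnJyksLy0rKCQiISAeFxIPDxESEQwOERQXGRsdHR8lKSoqKy4xMS8rJyQiIR8YEg4MDQ4OCQsPEhUYGxwcISYoKiwuMTQ0NDEtJyQjIRsUDgsKCgkICg0QEhUXGBwjJScrLjAxMzU4ODQsJyUhHBYQDQsJCAgKCwwOEBIVGyAjJywzNjQzNjk7OTAqKCMdGBUTEAwJCgoKCgoLDhIXHCImLDU5OTk6PD07My0tKSEcGRcTDgsKCgkJCAkMEBQaISUrMjU3Ojw+Pjw1MTIuJB0aFxMODAcHBwcHCQ0RFRoeISUoKy81OTw+PDc0MSsjHRkWEg4LAwQEBQcLDhIVGBseHyAiJiwxNjo5NTEsJSAbFxUSDgoFBQYGCAwPEhQWGRsdHR8hIyYrLy8rKCQgHBgUEQ8MCQkKCgoKDA8SFRYYGhsdHh4fHyEiIh8fHhsYFREODAsJDA4ODQ0PERQVFRcZGx0dHBwbGhoZGBkbGhgVEQ4NDQwMDg8QERMVFhUUFRcaHBwaGRcWFRQUFRgZGBYTERAODAwNDxETFRUWFBITFRgZGhkXFBMSEhESFRcXFRMSEA0LDA0NDxETFBQSERITFRcYFxUSEBEREBASExMSEREPDAsMCwsMDhAREQ8PERITFBUVEg8ODxAPDxAREA8PDw0MDA="/>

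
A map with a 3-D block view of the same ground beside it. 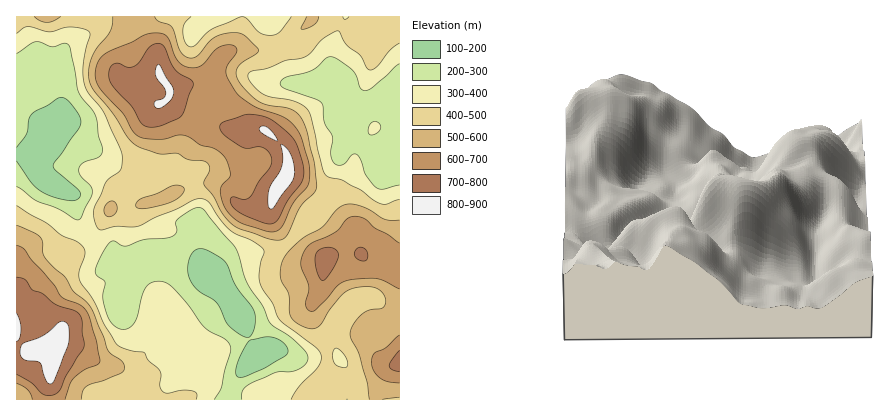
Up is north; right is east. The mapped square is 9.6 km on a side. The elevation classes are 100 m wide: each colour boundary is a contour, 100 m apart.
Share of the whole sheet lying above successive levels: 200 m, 94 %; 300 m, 76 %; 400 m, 57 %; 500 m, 36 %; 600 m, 23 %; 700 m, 10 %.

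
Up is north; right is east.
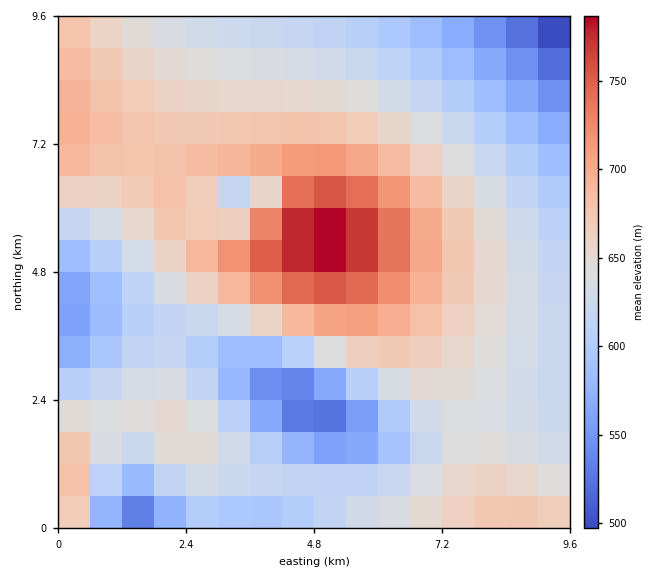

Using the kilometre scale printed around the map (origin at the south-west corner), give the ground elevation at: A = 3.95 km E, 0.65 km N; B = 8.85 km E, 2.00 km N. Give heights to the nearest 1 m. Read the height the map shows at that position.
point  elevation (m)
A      614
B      629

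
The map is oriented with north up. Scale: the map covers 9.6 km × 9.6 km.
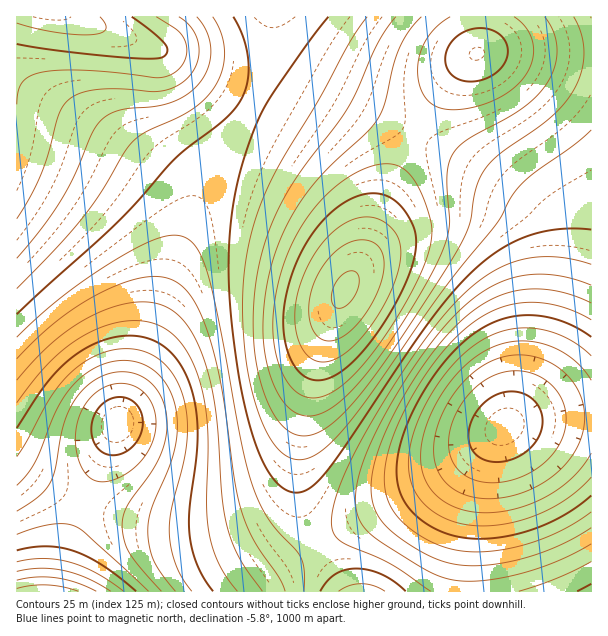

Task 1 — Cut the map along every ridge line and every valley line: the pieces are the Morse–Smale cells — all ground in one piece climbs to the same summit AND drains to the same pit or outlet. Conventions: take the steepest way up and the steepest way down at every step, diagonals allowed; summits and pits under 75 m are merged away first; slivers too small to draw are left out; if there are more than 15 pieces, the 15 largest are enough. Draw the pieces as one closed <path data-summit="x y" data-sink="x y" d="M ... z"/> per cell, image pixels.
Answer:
<path data-summit="345 290" data-sink="504 426" d="M555 52l-73 0-12 6-13 13-24 33-23 39-22 48-21 60-21 36-20 43-13 42-11 47-4 31 0 42 9 35 40 65 245-1 0-537z"/><path data-summit="345 290" data-sink="44 591" d="M591 16l-319 1-1 28-9 38-18 36-34 51-17 37-61 183-60 143-10 33-3 26 287-1-39-64-9-35 0-42 4-31 14-57 16-47 14-28 21-36 21-60 22-48 23-39 24-33 13-13 12-6 109 2z"/><path data-summit="53 17" data-sink="44 591" d="M272 16l-256 1 1 575 40 0 3-2 2-24 10-33 60-143 61-183 17-37 34-51 18-36 9-38z"/>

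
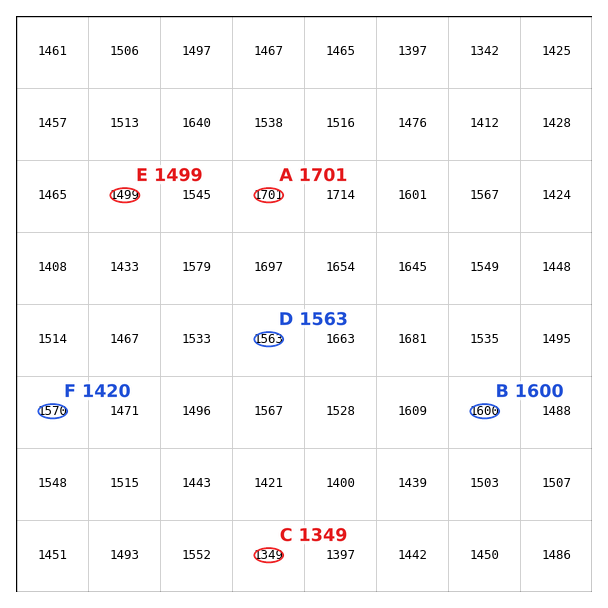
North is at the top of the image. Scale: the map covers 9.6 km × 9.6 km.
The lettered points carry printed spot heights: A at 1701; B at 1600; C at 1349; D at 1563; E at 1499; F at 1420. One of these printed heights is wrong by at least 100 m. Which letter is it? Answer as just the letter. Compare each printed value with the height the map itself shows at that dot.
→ F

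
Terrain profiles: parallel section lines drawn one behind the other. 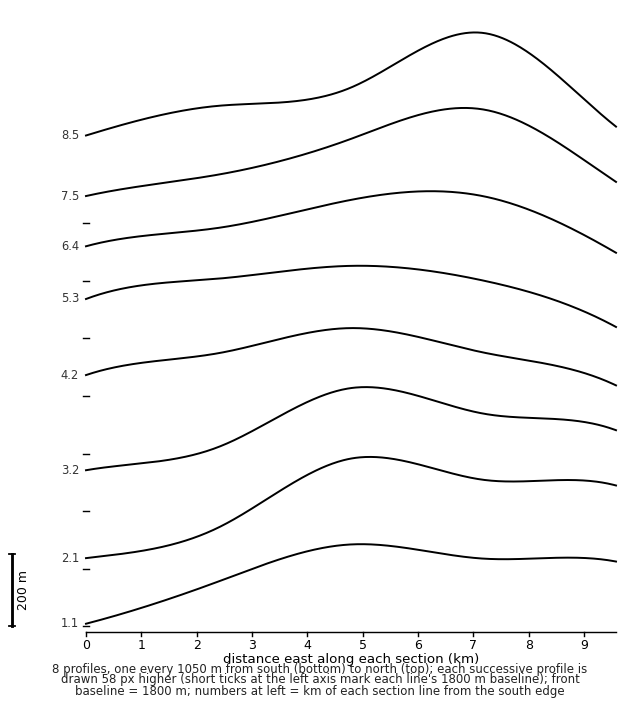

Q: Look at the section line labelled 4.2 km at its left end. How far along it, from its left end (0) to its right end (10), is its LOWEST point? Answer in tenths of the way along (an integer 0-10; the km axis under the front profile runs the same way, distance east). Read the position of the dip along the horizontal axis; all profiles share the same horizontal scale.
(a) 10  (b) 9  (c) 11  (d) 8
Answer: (a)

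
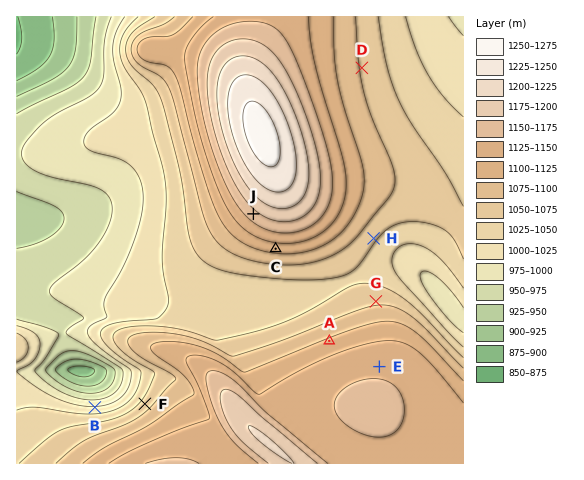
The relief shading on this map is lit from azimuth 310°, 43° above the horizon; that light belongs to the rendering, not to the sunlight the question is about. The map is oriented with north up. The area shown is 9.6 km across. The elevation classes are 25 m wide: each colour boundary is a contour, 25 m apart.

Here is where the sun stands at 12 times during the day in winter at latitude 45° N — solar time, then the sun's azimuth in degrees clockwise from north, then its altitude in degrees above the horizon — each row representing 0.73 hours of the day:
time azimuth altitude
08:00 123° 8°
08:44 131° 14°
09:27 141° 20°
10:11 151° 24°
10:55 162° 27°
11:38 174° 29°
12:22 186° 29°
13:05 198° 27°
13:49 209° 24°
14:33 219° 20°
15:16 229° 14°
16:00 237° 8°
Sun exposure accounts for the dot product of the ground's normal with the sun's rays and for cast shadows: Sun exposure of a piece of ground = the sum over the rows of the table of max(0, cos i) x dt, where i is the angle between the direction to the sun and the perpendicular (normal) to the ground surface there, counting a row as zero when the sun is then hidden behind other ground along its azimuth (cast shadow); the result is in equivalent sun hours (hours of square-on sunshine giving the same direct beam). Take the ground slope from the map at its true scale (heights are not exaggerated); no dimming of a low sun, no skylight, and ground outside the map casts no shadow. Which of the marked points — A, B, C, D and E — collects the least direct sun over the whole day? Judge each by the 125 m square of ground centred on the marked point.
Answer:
B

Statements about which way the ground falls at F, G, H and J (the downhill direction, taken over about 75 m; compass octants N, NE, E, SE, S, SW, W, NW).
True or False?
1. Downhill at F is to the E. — False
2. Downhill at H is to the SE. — True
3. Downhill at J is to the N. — False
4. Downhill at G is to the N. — True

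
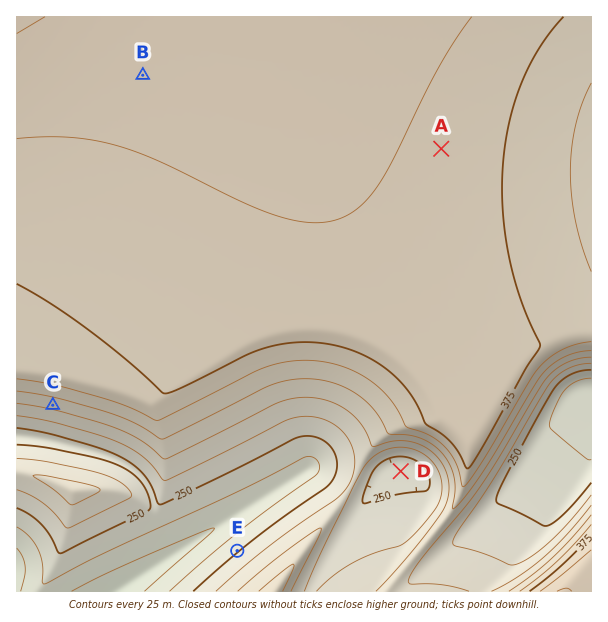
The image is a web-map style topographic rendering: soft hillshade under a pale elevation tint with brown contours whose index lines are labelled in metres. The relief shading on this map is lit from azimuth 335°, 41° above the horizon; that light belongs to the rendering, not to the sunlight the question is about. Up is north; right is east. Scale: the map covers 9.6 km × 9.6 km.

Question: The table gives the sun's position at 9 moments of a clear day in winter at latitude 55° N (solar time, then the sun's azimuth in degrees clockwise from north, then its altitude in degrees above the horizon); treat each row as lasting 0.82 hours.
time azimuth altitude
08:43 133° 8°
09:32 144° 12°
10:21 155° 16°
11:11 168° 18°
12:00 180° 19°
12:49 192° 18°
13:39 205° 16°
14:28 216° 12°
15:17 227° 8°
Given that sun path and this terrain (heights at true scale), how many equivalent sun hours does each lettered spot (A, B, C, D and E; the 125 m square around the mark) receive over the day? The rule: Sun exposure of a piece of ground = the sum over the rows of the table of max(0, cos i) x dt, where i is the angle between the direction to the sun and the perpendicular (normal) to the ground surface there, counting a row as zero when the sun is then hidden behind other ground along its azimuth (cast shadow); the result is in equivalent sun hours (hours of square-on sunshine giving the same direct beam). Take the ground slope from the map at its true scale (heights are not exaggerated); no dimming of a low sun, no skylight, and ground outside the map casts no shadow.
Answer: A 1.8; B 1.8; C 2.5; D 1.7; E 1.3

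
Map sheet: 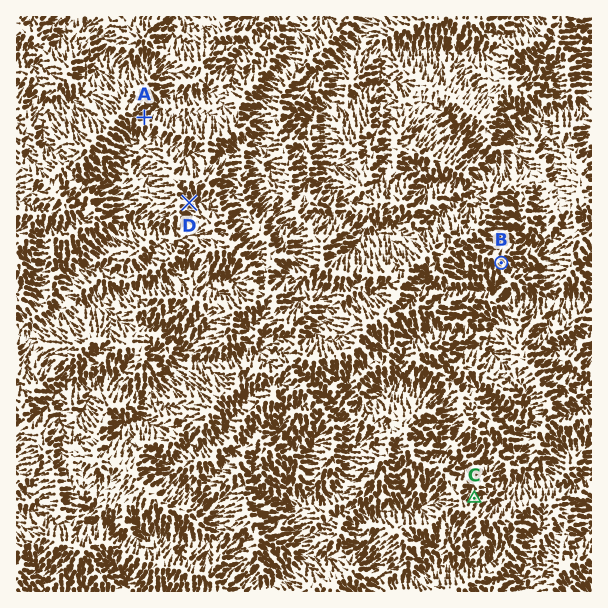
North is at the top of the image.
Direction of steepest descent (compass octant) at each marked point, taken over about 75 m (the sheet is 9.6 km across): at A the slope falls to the NE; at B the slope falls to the SE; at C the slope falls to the NE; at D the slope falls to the SE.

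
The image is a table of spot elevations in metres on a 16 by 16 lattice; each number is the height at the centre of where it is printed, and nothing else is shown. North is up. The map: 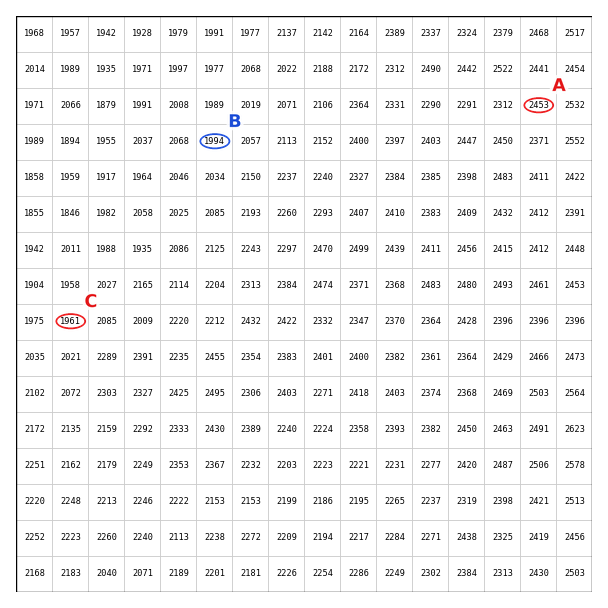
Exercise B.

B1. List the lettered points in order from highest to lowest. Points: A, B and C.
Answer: A B C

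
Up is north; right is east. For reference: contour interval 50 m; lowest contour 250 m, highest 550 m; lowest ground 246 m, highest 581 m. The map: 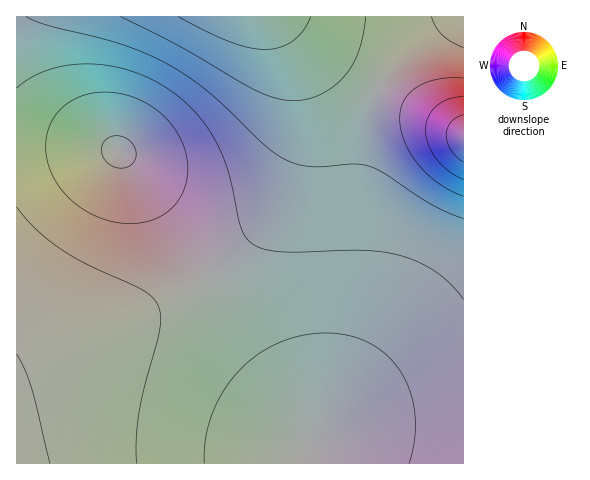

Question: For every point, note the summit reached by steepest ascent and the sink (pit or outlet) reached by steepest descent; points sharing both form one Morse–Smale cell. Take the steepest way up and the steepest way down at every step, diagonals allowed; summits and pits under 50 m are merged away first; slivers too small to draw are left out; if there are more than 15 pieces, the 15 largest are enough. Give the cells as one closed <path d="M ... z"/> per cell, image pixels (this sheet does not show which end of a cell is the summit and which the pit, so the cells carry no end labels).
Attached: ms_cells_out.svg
<path d="M269 16l-252 0-1 128 76 3 27 4 24 30 63 93 4 0 28-22 30-32 19-31 11-30 5-30-3-42-11-34z"/><path d="M381 86l-16 34-7 34-1 34 2 25 0 58-7 49-16 64-16 42-12 25-2 12 157 1 1-330z"/><path d="M208 276l-65 36-97 38-27 12-3 3 0 98 290 1 3-22-19-42-21-35z"/><path d="M281 16l-12 1 20 36 11 34 3 42-5 30-8 23-22 38-30 32-31 24 79 116 18 36 5 20 11-22 16-42 16-64 7-49 0-58-2-25 1-34 6-30 16-37-52-34z"/><path d="M46 144l-30 1 1 220 29-15 97-38 40-21 24-15-64-95-24-30-27-4z"/><path d="M458 16l-176 1 46 36 53 33 14-22 22-21z"/><path d="M463 16l-8 1-10 6-28 20-22 21-14 20 4 6 78 44z"/>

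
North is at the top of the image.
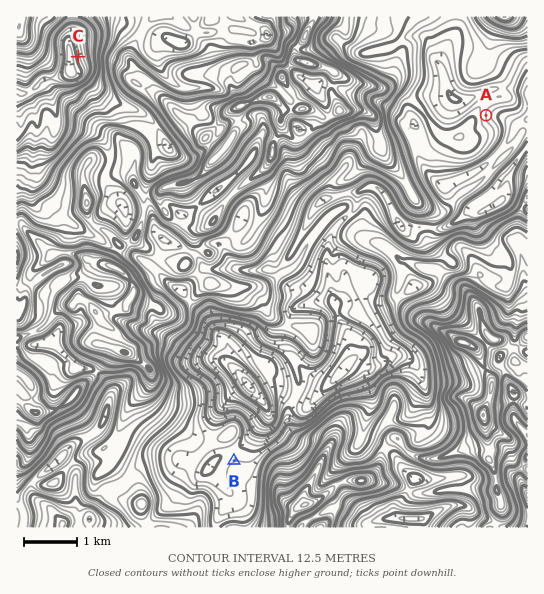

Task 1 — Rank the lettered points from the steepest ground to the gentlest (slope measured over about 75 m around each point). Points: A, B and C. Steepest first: C A B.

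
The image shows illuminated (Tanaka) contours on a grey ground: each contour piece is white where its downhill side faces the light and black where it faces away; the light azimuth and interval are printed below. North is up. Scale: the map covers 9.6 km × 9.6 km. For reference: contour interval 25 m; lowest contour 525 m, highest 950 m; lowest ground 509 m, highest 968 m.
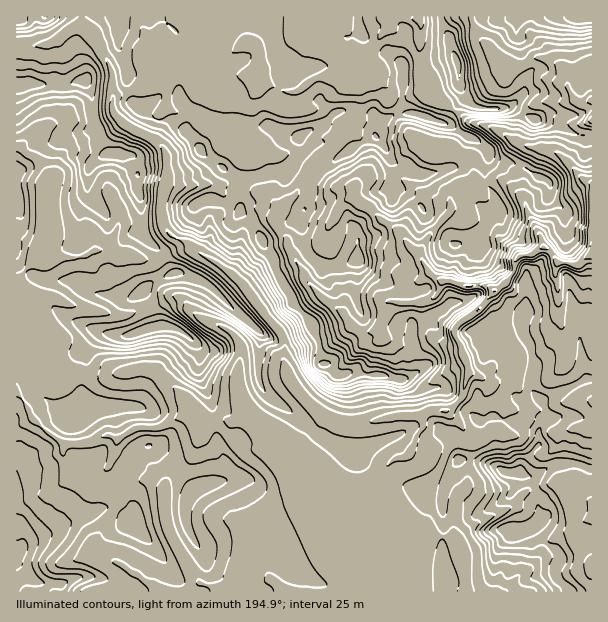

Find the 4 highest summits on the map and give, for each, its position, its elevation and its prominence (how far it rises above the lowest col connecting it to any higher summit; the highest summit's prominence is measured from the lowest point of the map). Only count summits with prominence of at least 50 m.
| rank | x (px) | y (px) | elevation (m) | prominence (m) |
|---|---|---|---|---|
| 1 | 200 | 150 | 913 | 70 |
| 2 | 456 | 60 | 908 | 85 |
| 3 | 140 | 332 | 889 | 72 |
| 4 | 512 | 533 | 845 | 184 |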